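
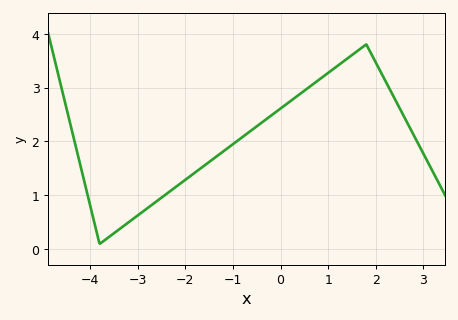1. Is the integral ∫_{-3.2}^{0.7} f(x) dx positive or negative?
positive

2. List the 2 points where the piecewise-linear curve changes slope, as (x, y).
(-3.8, 0.1); (1.8, 3.8)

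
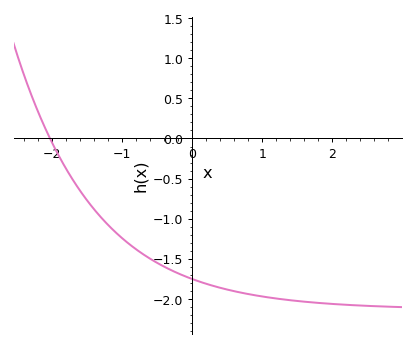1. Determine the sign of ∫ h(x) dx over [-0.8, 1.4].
negative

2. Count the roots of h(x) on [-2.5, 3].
1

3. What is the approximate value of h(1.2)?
-1.99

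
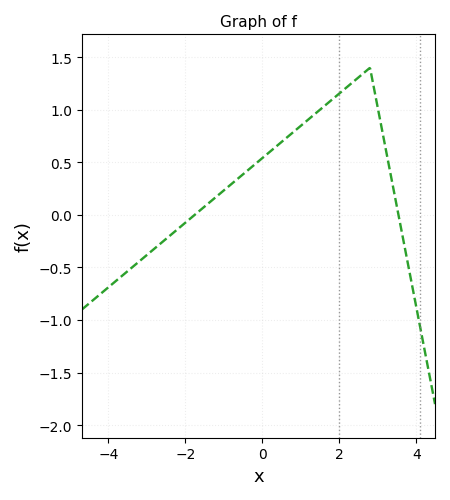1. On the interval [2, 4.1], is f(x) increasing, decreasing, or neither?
neither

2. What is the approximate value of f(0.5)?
0.7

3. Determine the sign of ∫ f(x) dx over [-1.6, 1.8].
positive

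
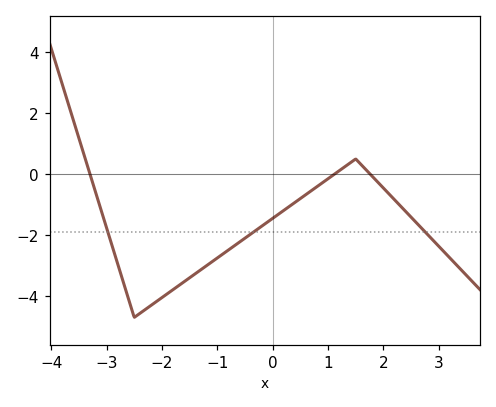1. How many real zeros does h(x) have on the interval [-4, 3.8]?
3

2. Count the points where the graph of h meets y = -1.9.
3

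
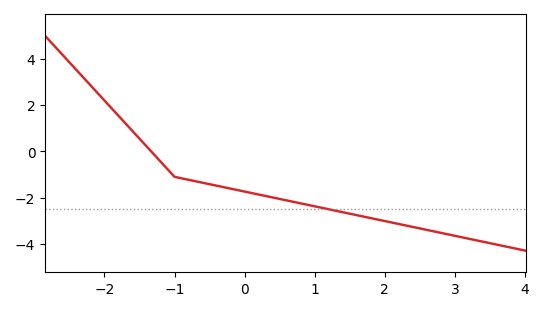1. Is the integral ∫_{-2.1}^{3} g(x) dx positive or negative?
negative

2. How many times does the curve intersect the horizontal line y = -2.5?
1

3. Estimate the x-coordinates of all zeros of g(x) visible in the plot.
-1.33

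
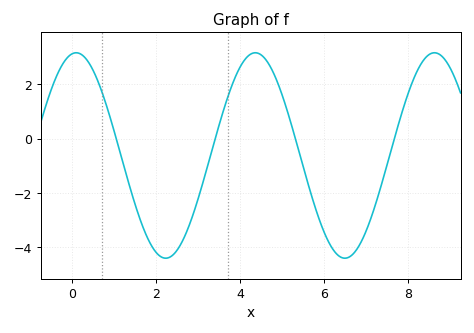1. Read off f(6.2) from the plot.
-4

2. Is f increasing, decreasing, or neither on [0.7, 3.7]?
neither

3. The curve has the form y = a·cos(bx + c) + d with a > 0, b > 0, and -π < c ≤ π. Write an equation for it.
y = 3.78cos(1.5x - 0.13) - 0.62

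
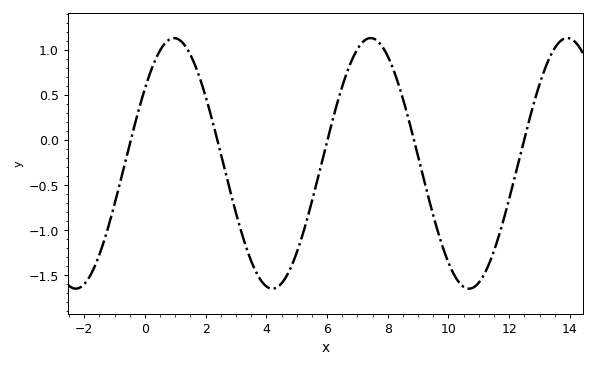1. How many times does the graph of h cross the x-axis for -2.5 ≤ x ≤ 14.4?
5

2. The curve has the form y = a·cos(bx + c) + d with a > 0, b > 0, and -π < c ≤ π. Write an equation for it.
y = 1.39cos(0.97x - 0.932) - 0.26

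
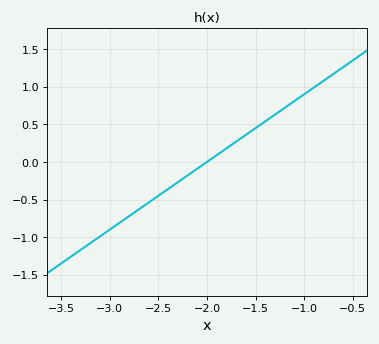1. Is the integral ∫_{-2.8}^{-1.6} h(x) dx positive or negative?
negative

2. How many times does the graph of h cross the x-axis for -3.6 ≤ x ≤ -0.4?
1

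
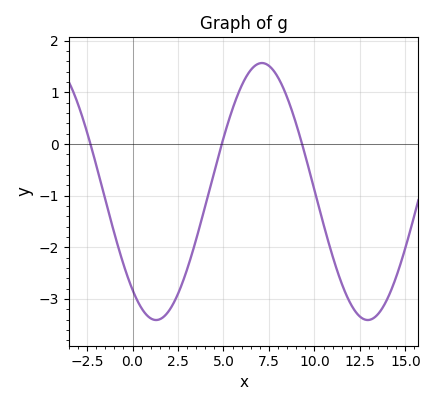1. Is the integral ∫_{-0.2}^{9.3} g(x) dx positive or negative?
negative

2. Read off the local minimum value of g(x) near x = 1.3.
-3.4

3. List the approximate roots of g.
-2.5, 5, 9.5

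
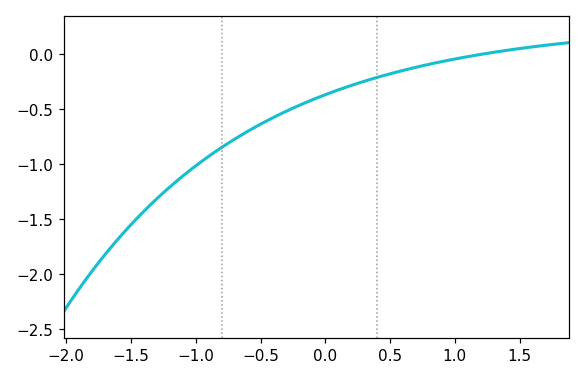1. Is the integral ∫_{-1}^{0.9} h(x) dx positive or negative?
negative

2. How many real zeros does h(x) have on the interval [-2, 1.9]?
1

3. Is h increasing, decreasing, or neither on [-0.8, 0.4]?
increasing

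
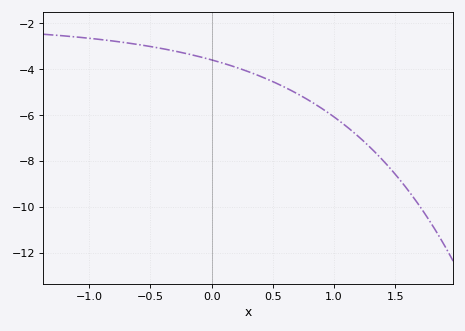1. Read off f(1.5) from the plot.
-8.58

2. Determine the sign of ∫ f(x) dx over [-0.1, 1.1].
negative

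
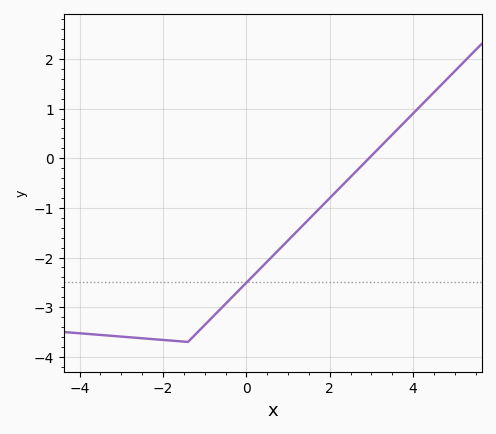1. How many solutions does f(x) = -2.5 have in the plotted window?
1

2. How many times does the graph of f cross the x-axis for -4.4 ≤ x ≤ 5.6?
1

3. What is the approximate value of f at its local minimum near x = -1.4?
-3.7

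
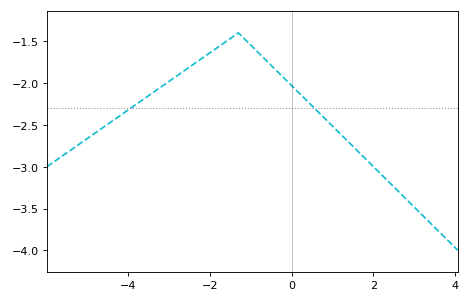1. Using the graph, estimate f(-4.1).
-2.35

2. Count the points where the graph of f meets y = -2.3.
2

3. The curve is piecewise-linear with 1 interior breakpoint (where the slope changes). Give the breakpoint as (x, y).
(-1.3, -1.4)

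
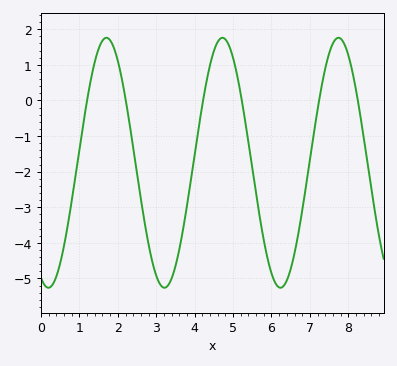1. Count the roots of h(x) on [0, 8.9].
6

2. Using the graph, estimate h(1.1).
-0.7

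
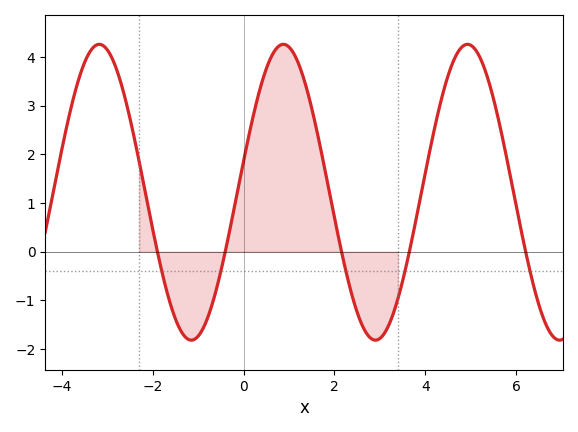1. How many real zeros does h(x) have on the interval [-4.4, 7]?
5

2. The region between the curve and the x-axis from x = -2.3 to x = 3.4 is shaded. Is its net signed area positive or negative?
positive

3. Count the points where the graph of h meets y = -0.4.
5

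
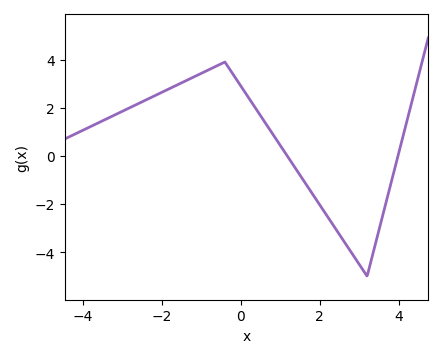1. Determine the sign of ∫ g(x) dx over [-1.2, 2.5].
positive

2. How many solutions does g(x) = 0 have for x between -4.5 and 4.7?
2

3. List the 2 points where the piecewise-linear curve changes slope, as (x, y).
(-0.4, 3.9); (3.2, -5)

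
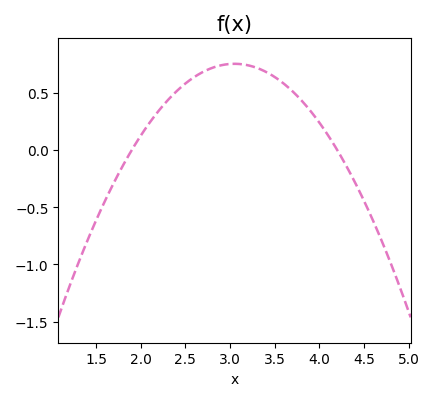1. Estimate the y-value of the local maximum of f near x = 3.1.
0.75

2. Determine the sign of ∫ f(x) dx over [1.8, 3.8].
positive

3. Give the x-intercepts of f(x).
1.9, 4.2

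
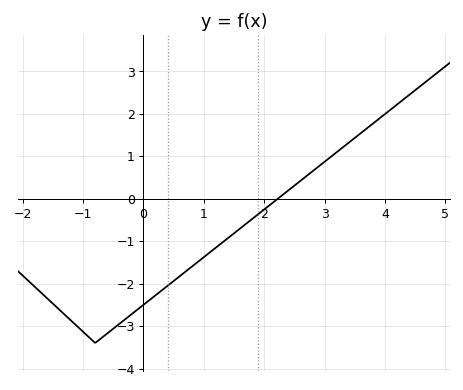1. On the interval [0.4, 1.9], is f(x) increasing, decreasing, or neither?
increasing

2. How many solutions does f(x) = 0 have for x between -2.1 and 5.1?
1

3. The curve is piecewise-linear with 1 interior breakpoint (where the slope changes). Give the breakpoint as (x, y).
(-0.8, -3.4)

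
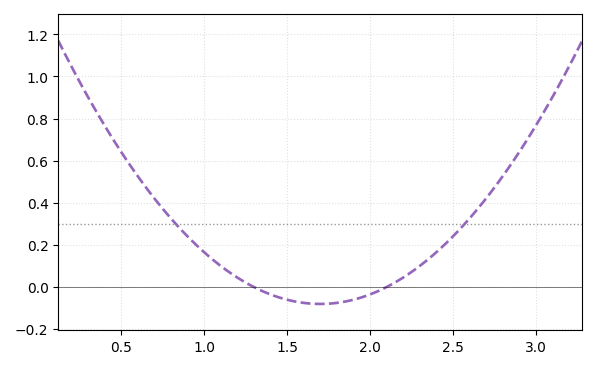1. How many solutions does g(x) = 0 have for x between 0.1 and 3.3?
2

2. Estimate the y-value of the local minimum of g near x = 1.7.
-0.08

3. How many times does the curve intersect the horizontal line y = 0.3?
2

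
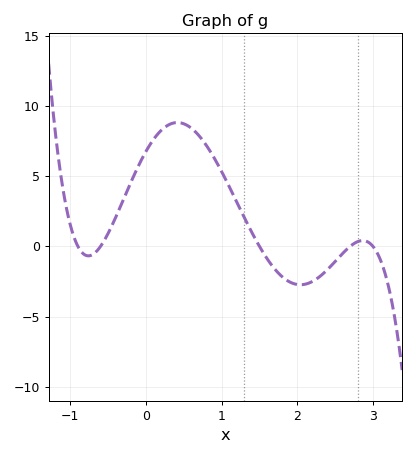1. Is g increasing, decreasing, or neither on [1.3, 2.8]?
neither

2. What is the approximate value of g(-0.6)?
0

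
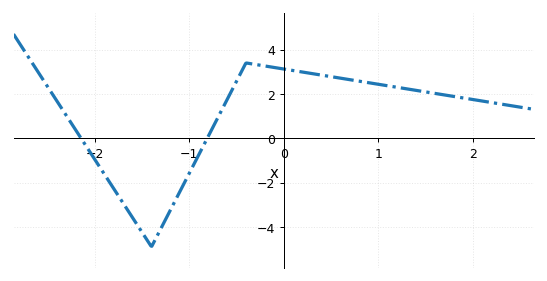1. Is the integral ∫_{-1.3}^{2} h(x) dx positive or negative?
positive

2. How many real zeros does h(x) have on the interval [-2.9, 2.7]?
2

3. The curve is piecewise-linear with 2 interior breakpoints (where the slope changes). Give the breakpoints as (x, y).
(-1.4, -4.9); (-0.4, 3.4)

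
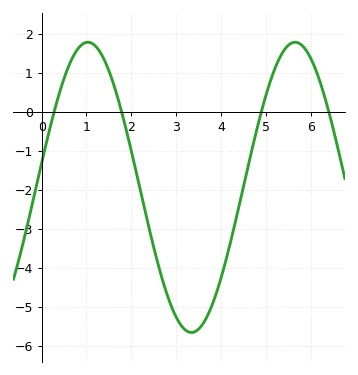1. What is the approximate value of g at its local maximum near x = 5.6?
1.8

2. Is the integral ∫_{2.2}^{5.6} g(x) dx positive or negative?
negative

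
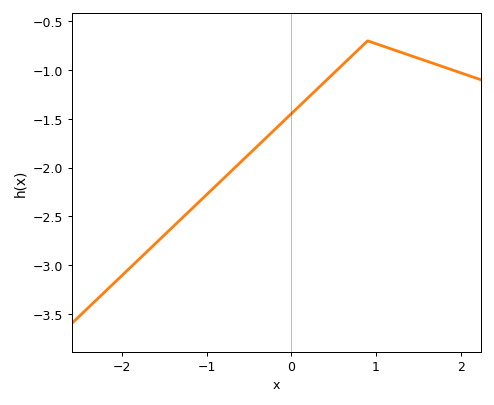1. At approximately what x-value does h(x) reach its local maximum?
0.901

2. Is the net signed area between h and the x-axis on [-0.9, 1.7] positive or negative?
negative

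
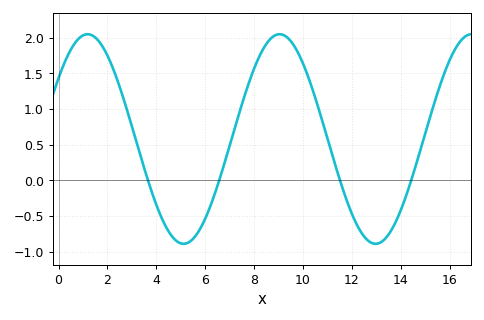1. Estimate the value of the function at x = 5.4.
-0.852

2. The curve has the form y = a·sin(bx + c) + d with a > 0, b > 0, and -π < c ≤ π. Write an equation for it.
y = 1.47sin(0.8x + 0.62) + 0.58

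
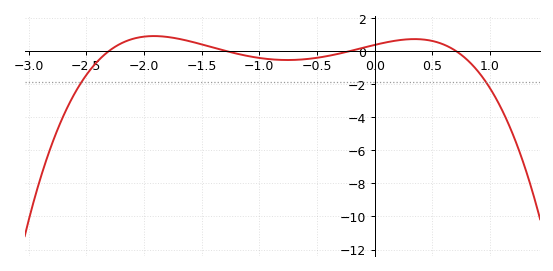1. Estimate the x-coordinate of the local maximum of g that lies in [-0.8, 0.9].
0.346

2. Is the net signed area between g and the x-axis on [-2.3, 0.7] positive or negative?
positive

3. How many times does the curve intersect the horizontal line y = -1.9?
2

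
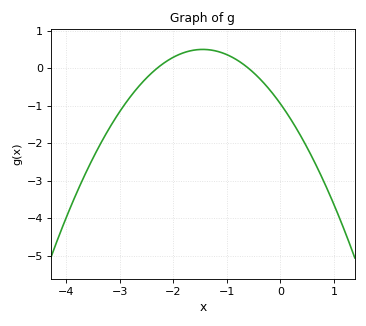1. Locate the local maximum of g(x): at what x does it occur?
-1.4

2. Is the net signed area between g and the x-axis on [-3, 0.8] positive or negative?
negative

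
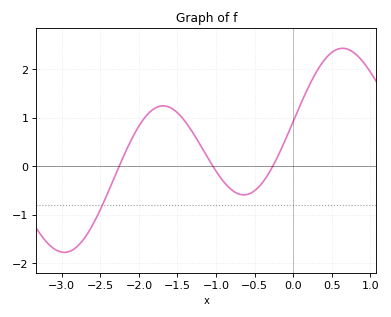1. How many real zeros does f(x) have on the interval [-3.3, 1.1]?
3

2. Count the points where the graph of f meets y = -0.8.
1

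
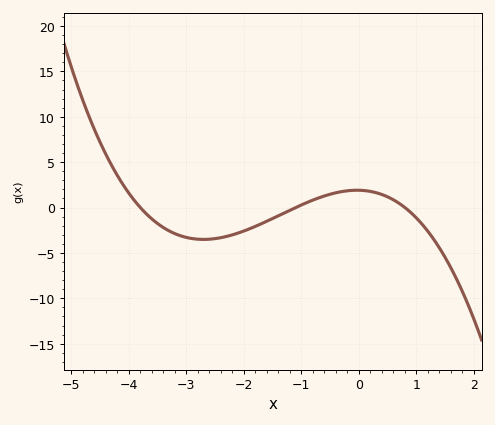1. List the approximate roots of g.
-3.8, -1.1, 0.8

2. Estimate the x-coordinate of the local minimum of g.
-2.7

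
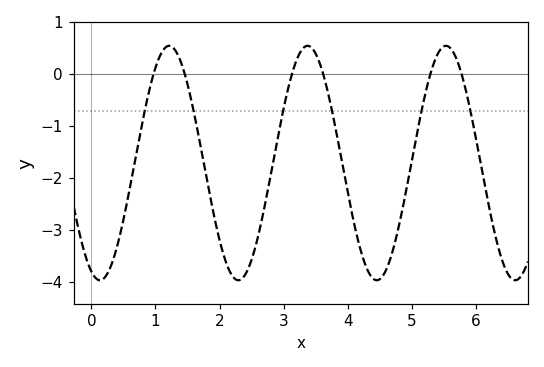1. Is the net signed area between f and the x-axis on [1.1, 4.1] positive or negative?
negative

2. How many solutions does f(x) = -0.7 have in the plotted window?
6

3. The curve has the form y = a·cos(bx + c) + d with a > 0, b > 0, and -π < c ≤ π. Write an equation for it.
y = 2.26cos(2.9x + 2.8) - 1.71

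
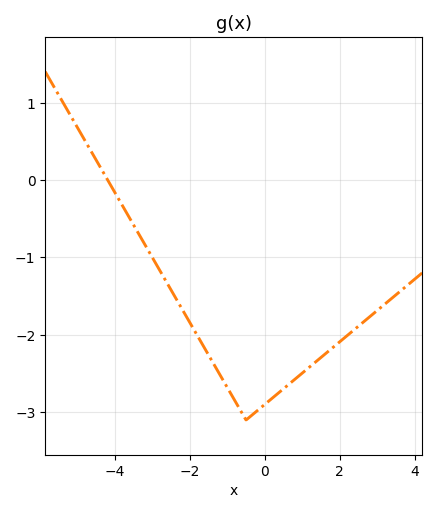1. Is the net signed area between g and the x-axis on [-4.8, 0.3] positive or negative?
negative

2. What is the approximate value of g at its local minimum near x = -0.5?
-3.1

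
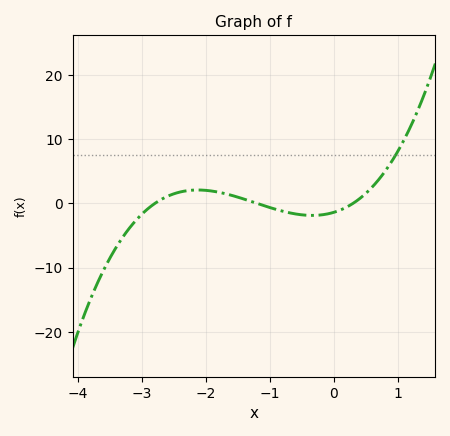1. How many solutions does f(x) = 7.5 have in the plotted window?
1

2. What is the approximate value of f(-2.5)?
2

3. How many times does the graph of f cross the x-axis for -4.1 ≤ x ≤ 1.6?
3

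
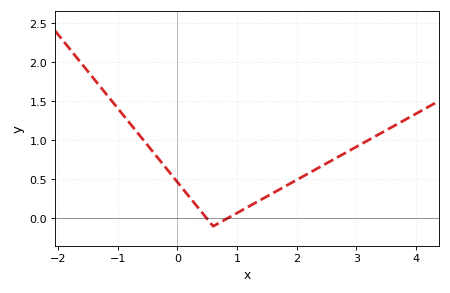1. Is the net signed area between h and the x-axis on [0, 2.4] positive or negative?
positive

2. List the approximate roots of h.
0.494, 0.836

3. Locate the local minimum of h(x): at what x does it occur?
0.599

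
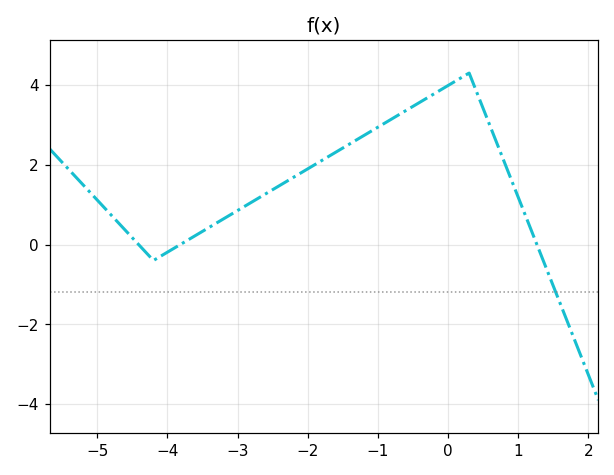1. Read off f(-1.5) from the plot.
2.42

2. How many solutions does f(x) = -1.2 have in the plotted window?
1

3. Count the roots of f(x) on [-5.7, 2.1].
3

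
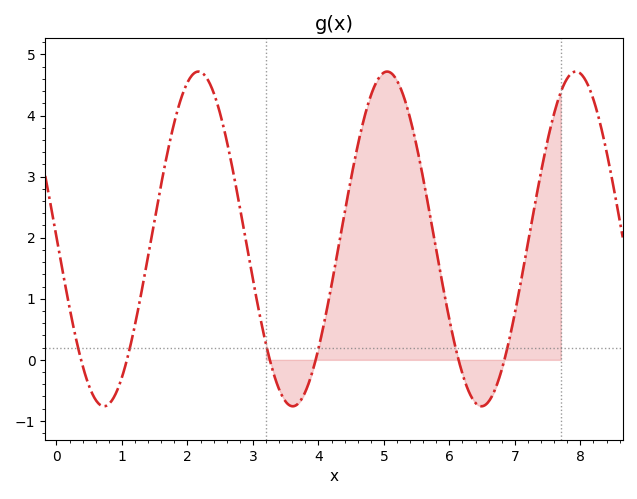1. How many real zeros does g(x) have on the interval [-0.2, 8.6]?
6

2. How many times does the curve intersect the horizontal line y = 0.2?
6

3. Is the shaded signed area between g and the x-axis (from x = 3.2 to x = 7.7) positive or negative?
positive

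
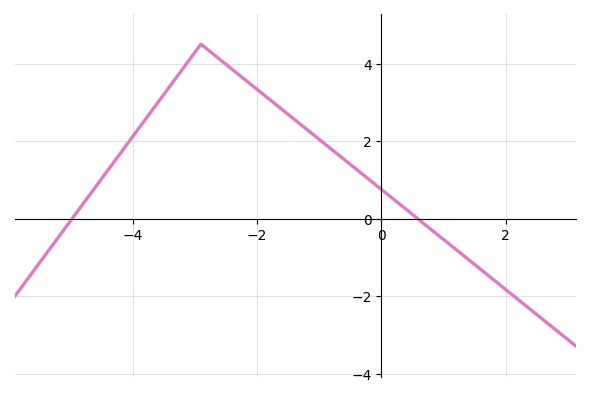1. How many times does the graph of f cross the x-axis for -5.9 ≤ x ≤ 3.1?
2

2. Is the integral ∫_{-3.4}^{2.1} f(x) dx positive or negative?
positive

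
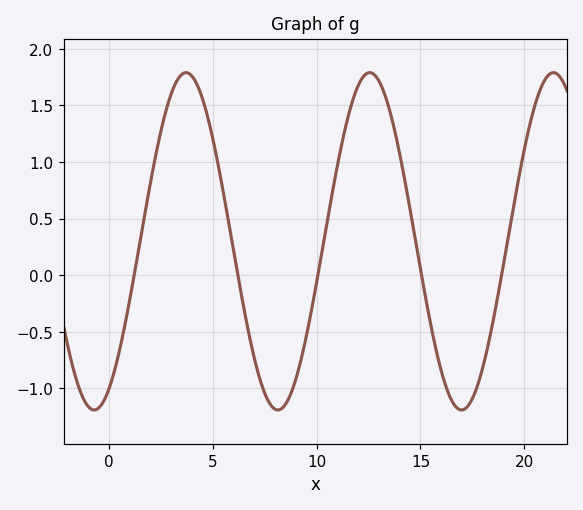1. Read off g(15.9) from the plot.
-0.75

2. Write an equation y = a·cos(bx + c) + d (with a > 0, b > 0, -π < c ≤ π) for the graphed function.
y = 1.49cos(0.71x - 2.6) + 0.3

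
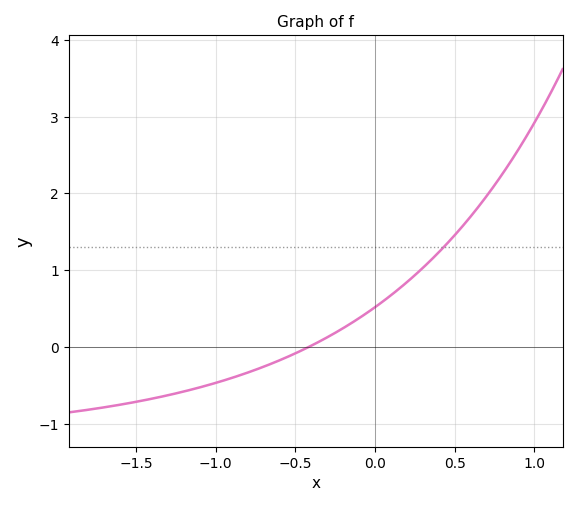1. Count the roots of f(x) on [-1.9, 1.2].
1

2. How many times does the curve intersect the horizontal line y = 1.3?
1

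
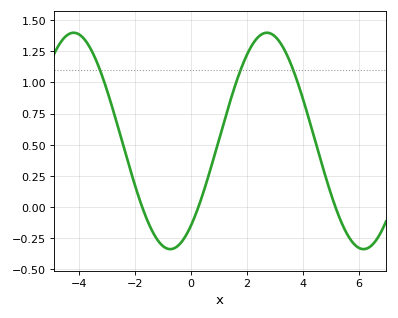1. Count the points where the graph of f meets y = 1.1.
3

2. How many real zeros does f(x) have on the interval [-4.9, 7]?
3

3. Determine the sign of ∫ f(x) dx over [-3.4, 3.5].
positive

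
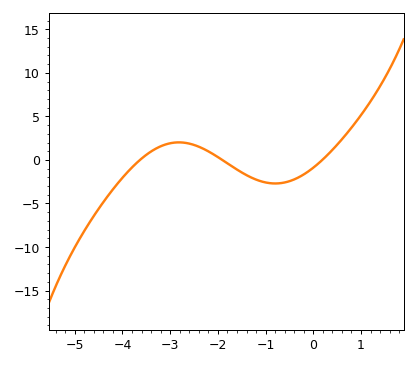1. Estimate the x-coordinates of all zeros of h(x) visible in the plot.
-3.63, -1.91, 0.188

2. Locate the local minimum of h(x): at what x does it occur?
-0.8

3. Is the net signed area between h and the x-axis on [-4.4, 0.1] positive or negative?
negative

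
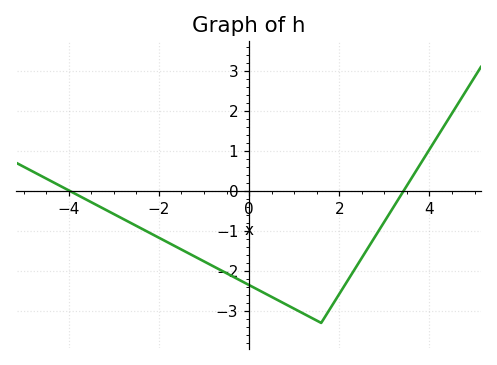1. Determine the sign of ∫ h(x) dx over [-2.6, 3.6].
negative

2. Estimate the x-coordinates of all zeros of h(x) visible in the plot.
-4, 3.4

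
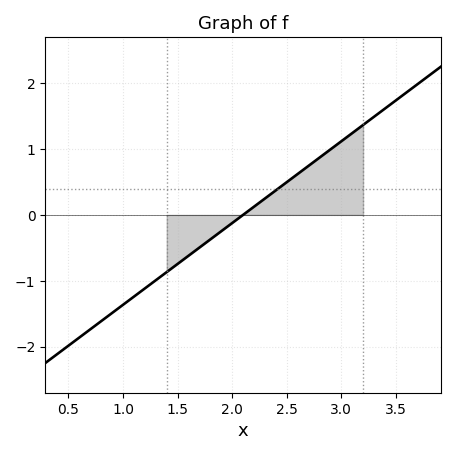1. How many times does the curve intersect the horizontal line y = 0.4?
1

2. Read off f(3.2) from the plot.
1.4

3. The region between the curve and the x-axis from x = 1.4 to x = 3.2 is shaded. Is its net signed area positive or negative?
positive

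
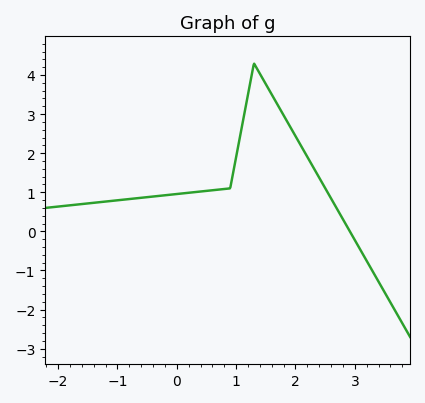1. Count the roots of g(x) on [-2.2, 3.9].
1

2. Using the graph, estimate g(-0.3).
0.9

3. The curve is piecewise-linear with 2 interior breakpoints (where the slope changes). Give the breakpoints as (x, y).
(0.9, 1.1); (1.3, 4.3)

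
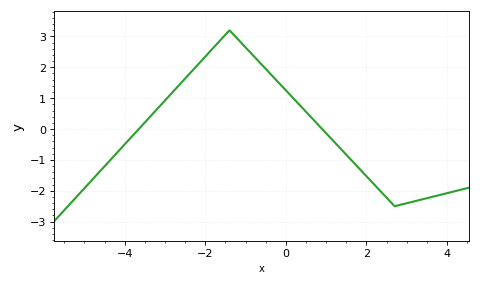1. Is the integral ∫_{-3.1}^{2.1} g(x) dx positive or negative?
positive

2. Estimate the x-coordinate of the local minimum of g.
2.7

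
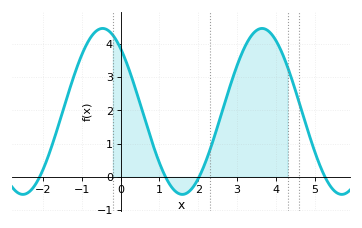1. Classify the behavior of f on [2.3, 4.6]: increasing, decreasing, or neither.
neither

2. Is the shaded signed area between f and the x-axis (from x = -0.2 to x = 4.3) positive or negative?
positive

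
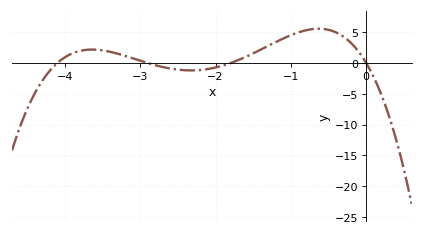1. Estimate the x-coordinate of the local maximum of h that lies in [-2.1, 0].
-0.6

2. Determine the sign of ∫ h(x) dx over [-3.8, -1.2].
positive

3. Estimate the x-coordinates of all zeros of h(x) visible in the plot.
-4.1, -2.9, -1.8, 0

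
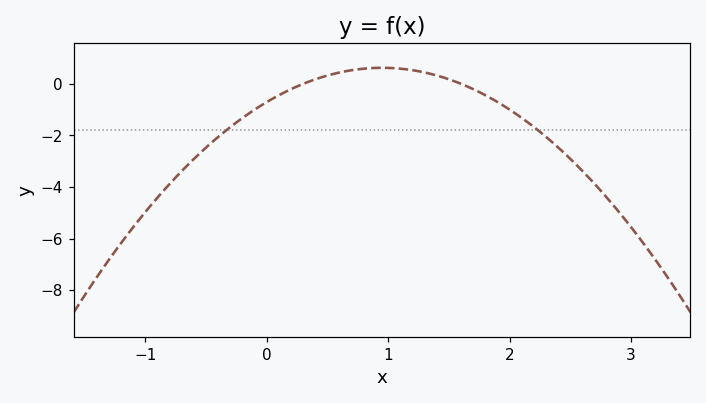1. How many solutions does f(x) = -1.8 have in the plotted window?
2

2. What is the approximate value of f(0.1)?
-0.441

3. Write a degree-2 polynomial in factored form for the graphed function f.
y = -1.47(x - 0.3)(x - 1.6)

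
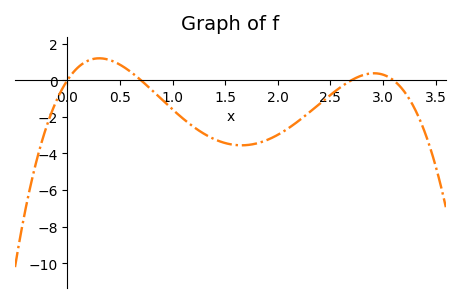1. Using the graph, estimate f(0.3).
1.2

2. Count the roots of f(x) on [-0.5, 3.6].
4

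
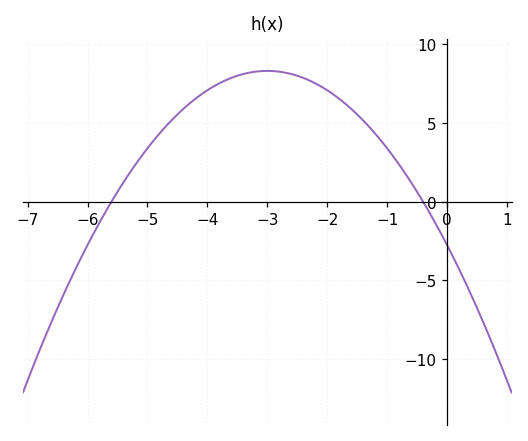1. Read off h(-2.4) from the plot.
7.87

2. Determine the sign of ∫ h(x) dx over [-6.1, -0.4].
positive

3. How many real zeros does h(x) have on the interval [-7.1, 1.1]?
2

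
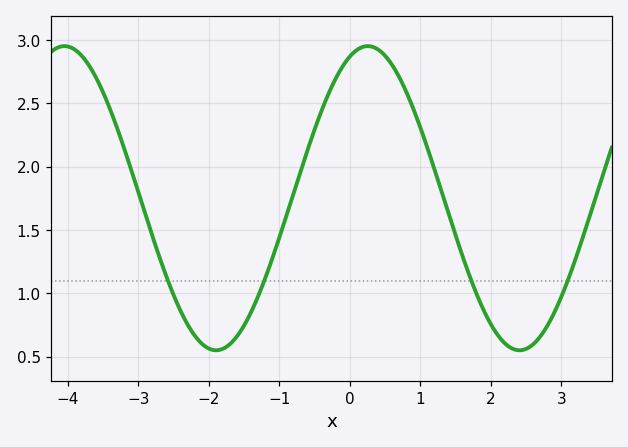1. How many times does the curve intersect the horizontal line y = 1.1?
4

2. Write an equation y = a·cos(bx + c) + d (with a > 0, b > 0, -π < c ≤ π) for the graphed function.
y = 1.2cos(1.5x - 0.37) + 1.75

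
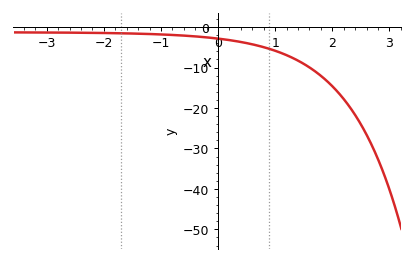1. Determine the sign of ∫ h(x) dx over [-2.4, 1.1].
negative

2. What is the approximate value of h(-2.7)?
-1.37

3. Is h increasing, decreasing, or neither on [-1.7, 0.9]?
decreasing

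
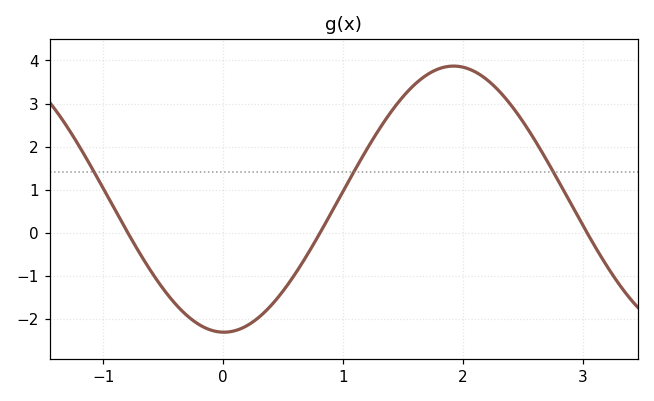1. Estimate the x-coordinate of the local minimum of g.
0.006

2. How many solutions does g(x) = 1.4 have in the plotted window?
3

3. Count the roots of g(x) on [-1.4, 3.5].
3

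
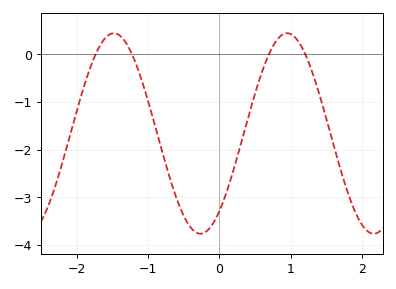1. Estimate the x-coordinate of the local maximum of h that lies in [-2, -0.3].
-1.48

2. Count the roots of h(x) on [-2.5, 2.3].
4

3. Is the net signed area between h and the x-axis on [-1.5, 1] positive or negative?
negative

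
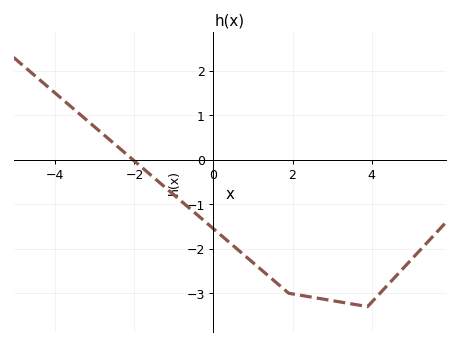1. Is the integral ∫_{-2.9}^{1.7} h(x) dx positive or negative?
negative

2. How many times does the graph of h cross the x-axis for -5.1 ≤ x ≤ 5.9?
1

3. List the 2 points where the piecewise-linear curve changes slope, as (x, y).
(1.9, -3); (3.9, -3.3)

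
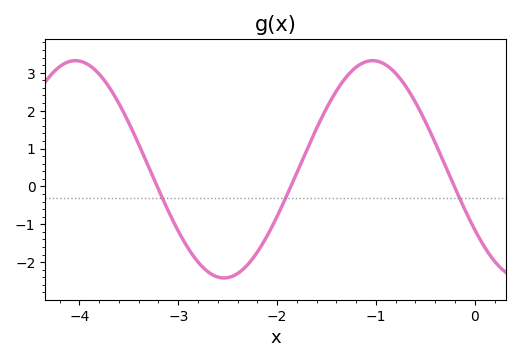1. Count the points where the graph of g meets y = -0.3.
3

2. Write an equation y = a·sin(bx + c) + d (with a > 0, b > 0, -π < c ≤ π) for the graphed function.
y = 2.87sin(2.09x - 2.55) + 0.45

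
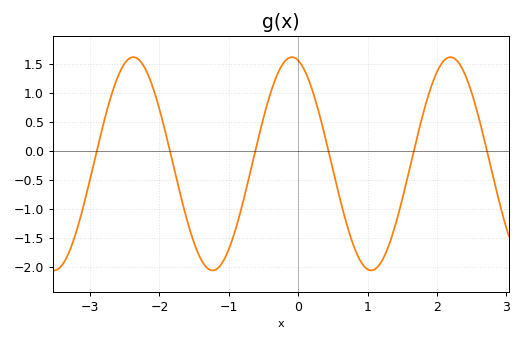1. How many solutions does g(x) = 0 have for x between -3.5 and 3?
6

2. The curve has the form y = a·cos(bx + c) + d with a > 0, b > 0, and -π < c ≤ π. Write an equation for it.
y = 1.84cos(2.8x + 0.25) - 0.22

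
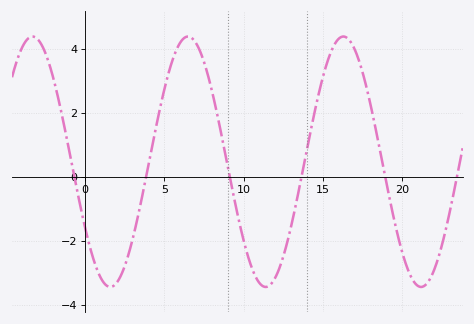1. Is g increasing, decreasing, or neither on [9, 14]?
neither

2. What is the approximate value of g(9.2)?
-0.2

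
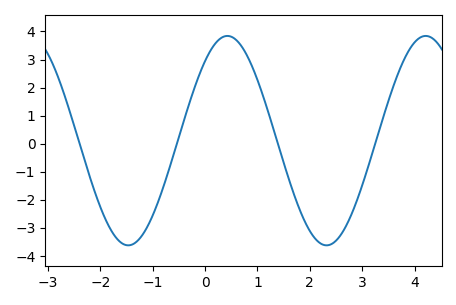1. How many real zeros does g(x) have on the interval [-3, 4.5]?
4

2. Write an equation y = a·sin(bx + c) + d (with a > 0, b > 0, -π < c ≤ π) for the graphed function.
y = 3.73sin(1.7x + 0.86) + 0.11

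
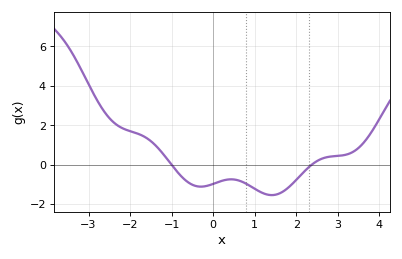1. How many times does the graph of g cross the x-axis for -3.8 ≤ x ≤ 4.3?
2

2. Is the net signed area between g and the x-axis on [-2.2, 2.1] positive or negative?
negative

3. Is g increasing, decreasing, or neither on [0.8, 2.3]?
neither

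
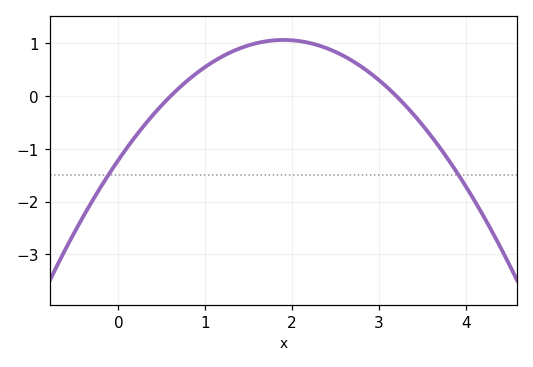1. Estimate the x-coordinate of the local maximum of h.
1.9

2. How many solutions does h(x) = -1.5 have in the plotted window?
2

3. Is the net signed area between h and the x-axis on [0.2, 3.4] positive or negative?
positive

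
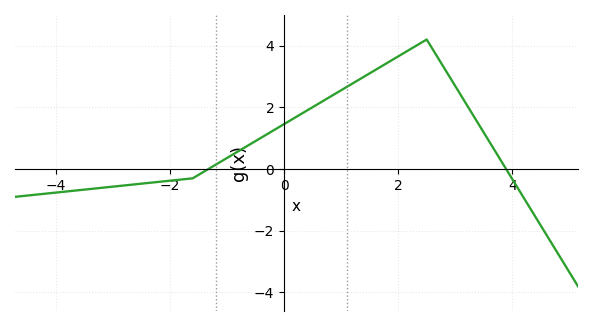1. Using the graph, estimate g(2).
3.6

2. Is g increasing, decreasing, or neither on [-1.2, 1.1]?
increasing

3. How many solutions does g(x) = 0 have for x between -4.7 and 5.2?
2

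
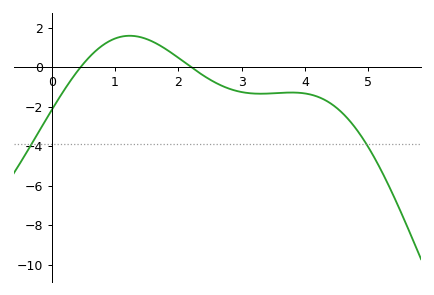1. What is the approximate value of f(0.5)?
0.172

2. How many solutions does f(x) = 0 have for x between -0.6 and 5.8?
2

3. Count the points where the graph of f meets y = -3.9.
2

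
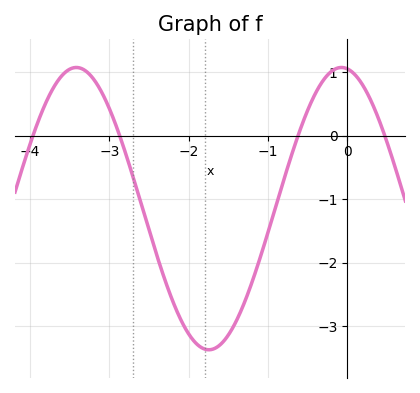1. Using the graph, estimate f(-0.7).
-0.3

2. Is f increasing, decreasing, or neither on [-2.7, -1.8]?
decreasing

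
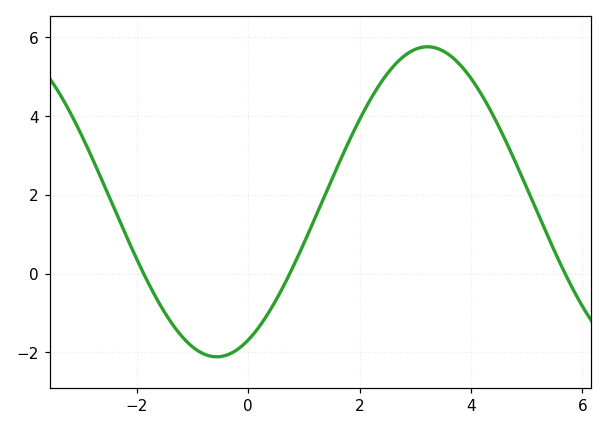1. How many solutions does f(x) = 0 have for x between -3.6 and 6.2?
3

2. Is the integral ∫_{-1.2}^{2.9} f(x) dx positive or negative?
positive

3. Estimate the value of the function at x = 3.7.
5.44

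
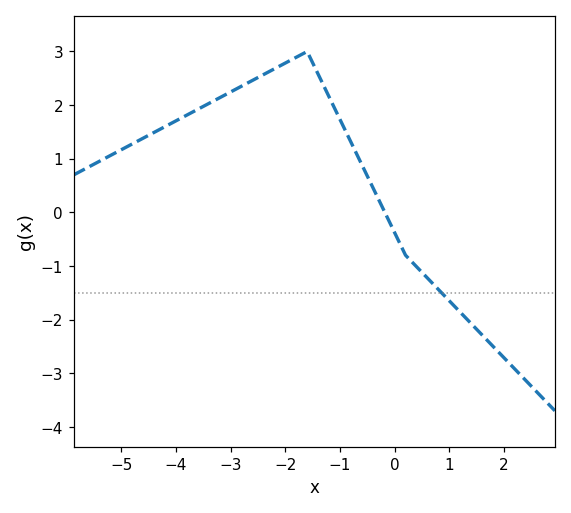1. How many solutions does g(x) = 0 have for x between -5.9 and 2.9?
1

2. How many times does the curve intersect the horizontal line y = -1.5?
1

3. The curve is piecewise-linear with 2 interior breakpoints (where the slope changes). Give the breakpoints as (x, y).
(-1.6, 3); (0.2, -0.8)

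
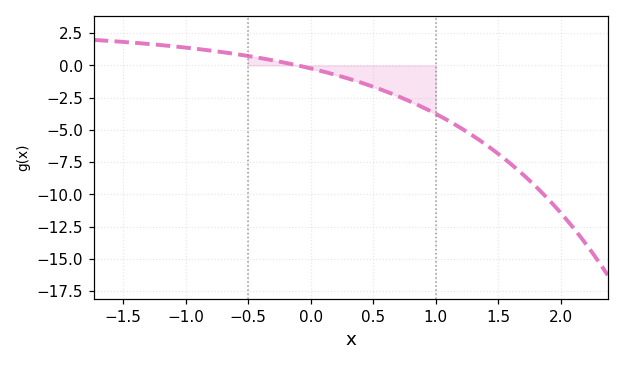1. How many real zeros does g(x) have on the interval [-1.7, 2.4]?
1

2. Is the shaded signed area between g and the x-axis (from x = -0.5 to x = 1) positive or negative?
negative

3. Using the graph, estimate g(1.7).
-8.5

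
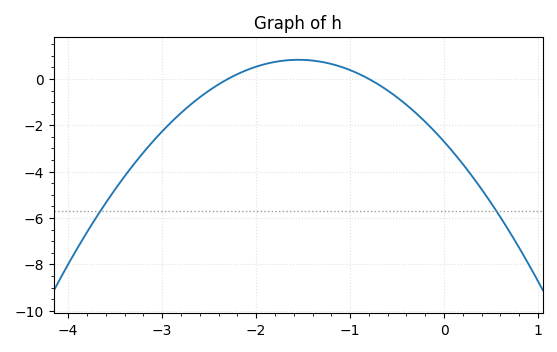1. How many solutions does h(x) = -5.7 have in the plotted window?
2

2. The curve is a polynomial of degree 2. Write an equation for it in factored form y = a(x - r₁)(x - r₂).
y = -1.47(x + 2.3)(x + 0.8)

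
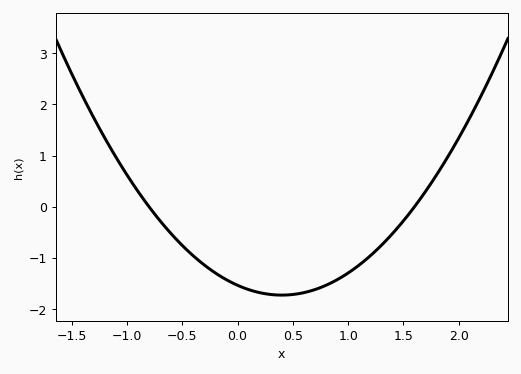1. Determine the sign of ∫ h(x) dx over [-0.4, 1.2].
negative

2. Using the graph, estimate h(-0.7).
-0.3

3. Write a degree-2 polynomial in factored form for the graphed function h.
y = 1.2(x + 0.8)(x - 1.6)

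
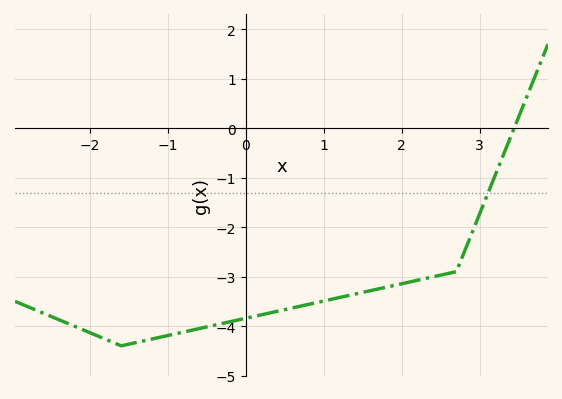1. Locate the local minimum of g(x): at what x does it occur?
-1.6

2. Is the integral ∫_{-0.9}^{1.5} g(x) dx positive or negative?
negative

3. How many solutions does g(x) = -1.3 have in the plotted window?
1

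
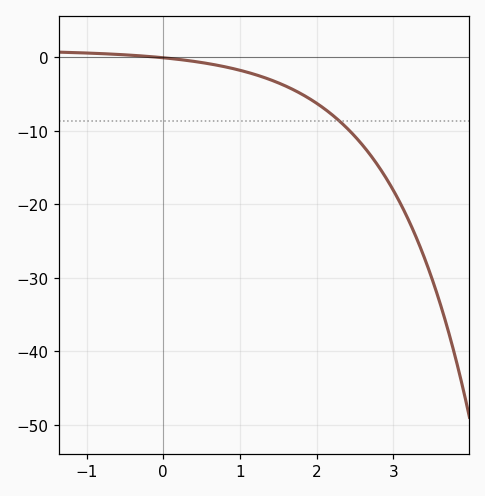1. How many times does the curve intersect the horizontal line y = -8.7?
1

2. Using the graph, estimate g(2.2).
-7.83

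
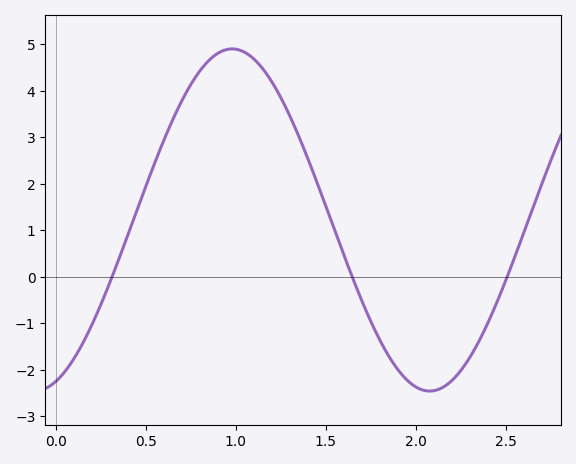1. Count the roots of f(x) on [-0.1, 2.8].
3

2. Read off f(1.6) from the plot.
0.5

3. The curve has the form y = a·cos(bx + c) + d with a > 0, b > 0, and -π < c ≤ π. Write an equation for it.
y = 3.68cos(2.9x - 2.8) + 1.22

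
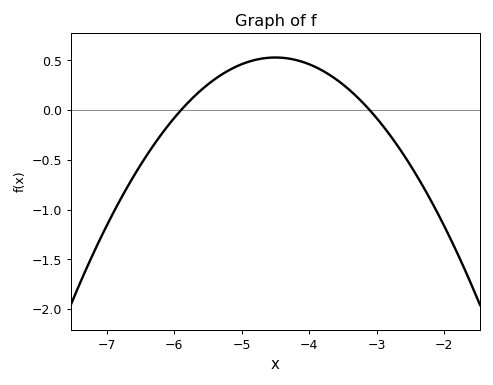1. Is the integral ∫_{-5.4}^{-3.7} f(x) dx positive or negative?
positive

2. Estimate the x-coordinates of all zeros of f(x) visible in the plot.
-5.9, -3.1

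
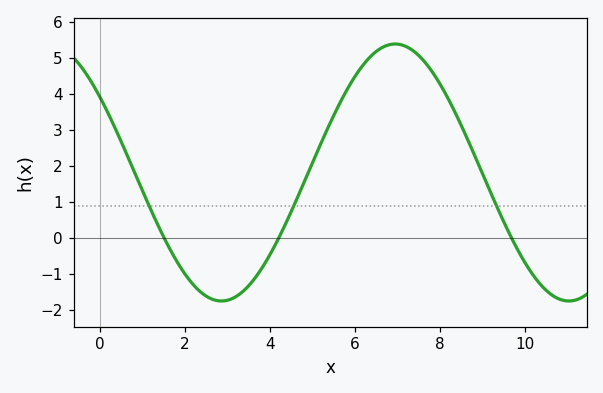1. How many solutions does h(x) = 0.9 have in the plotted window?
3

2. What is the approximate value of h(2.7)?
-1.7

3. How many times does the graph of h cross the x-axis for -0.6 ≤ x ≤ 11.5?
3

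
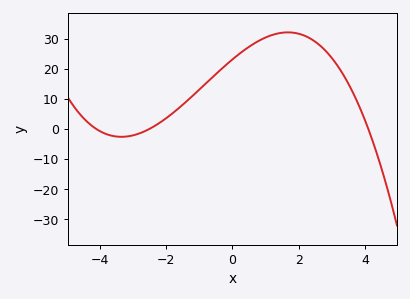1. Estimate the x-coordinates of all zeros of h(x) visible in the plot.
-4.1, -2.5, 4.1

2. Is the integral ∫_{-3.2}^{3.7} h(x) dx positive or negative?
positive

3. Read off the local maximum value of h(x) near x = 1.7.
32.2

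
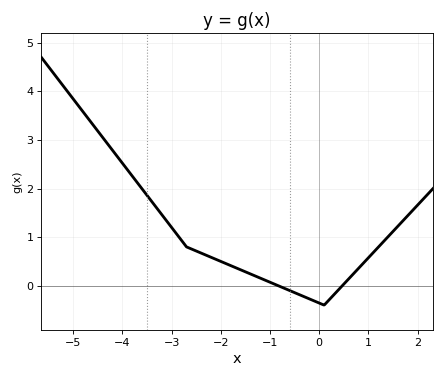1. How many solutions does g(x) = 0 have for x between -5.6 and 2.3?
2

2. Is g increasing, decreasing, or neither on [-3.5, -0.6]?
decreasing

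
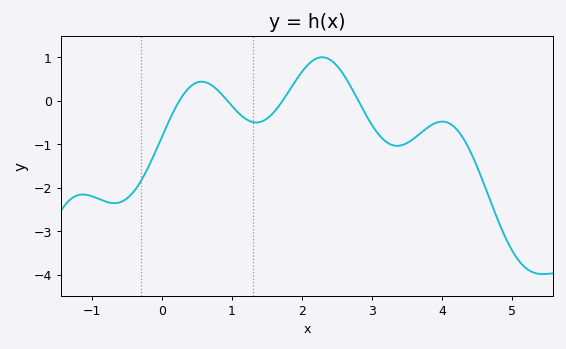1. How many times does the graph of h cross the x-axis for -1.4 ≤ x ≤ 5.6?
4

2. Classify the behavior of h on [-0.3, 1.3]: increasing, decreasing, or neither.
neither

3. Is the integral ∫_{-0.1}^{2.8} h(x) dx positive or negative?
positive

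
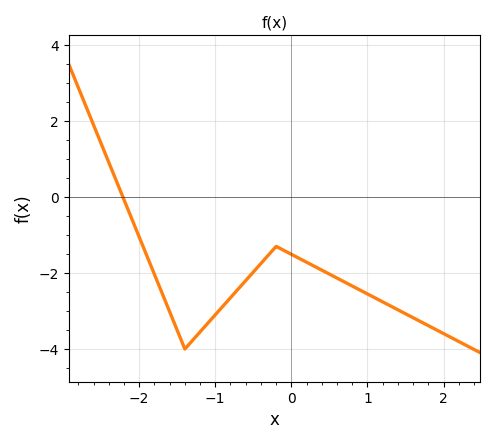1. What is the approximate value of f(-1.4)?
-4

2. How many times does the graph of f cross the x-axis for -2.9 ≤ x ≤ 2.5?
1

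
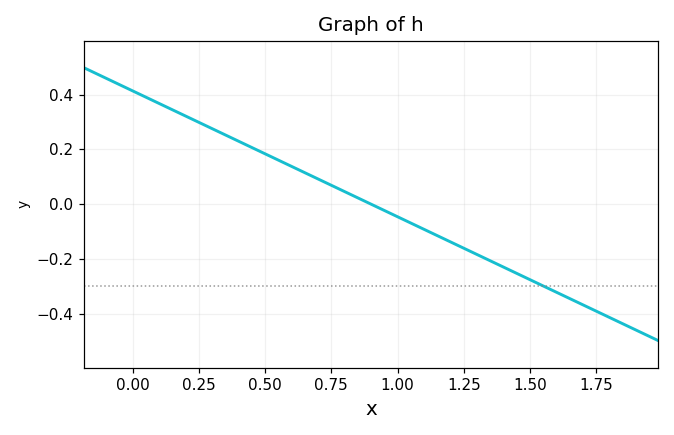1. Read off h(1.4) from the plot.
-0.23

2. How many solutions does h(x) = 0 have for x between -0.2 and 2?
1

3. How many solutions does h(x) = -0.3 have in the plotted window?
1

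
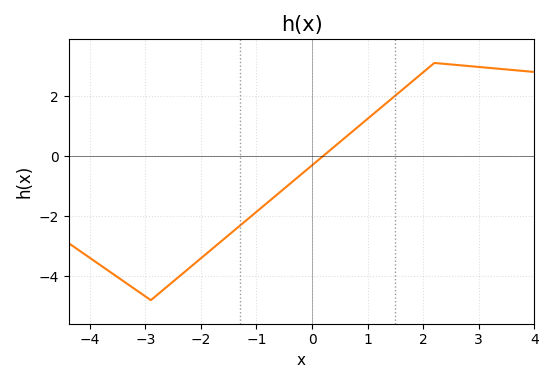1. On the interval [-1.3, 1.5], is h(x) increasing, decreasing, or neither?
increasing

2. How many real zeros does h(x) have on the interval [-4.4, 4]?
1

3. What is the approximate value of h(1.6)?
2.17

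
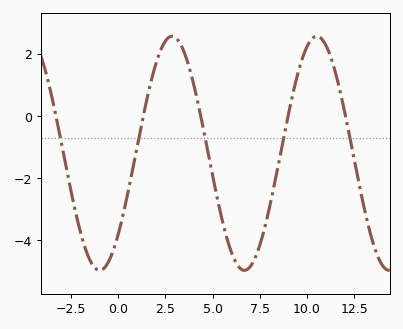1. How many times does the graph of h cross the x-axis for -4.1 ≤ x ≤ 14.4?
5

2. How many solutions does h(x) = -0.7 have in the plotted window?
5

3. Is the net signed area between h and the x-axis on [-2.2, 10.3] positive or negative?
negative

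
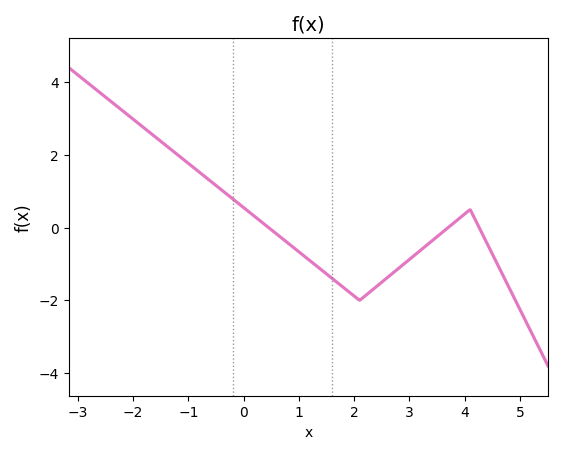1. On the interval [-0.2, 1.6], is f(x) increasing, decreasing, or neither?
decreasing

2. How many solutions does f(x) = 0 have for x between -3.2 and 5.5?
3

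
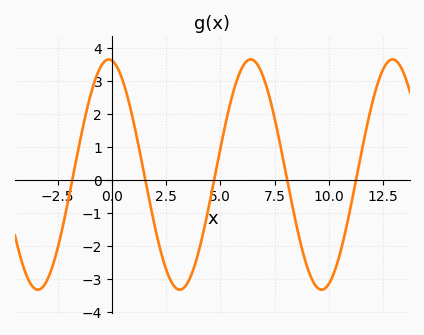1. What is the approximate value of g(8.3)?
-0.7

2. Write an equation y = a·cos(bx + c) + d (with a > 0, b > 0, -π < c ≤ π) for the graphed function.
y = 3.49cos(0.96x + 0.14) + 0.15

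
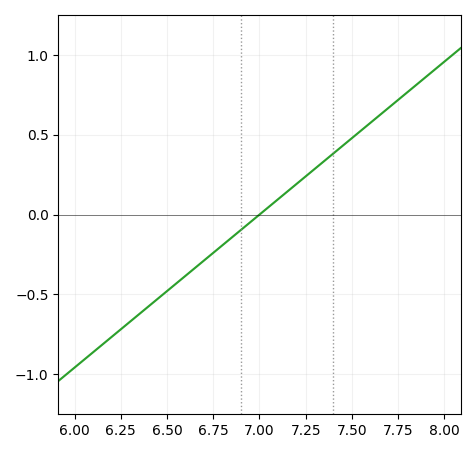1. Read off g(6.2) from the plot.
-0.768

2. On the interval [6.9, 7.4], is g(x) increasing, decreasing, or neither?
increasing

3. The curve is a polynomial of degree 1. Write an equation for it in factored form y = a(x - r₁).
y = 0.96(x - 7)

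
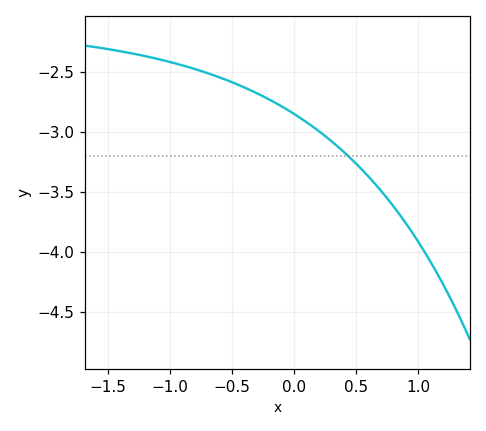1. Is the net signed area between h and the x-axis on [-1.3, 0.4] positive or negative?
negative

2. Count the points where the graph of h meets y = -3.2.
1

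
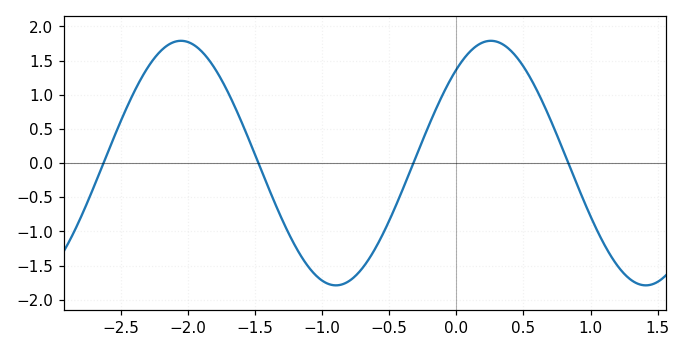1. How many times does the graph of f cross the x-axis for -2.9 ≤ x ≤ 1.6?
4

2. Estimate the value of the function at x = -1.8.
1.38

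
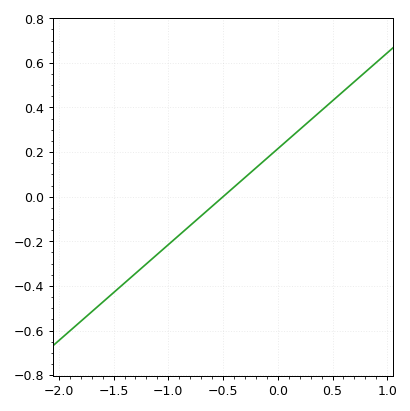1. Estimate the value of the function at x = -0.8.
-0.12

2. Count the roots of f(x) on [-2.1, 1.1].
1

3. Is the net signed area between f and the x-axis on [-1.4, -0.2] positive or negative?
negative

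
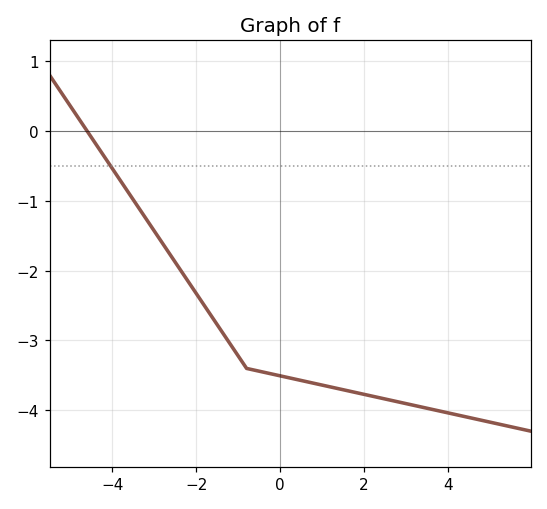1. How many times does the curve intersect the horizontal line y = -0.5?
1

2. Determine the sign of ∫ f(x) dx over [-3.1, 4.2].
negative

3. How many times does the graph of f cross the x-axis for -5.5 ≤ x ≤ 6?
1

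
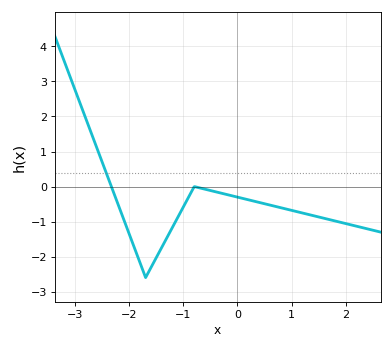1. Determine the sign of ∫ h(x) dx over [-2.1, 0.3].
negative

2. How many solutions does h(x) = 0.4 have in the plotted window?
1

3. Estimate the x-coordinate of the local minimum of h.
-1.7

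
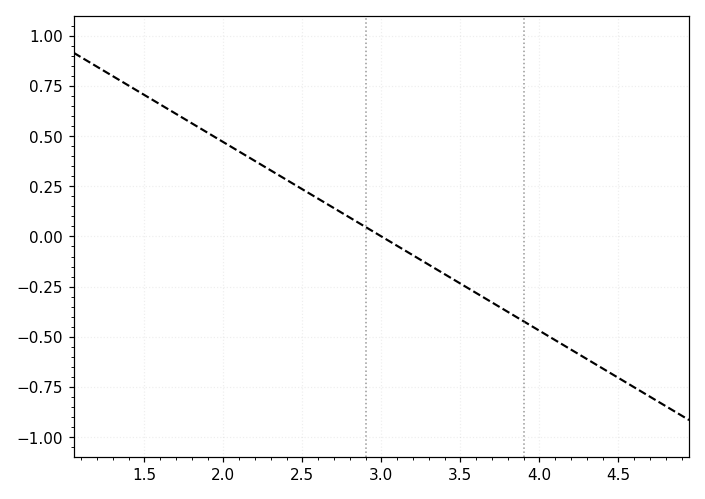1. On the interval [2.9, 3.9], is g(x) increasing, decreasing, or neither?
decreasing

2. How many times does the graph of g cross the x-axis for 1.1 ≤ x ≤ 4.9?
1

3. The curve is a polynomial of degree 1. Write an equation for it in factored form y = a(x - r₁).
y = -0.47(x - 3)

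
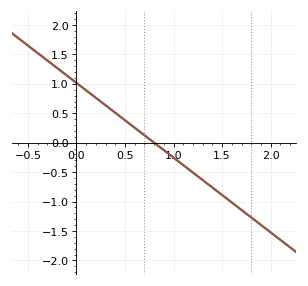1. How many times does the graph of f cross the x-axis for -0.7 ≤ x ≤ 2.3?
1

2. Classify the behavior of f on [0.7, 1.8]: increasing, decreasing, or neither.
decreasing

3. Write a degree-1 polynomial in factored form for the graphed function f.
y = -1.27(x - 0.8)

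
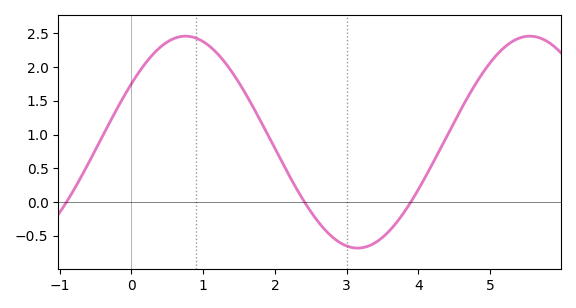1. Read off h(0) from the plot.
1.75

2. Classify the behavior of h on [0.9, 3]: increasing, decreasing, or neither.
decreasing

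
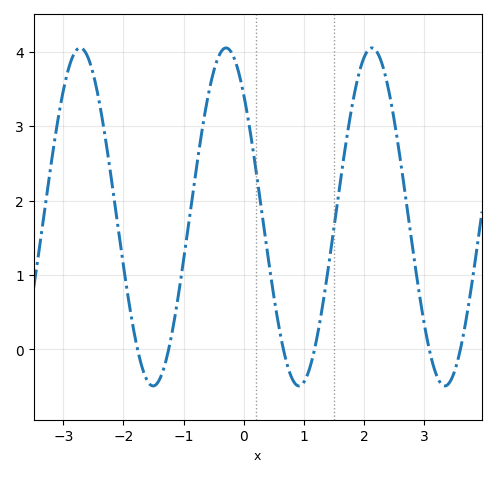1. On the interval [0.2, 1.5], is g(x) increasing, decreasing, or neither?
neither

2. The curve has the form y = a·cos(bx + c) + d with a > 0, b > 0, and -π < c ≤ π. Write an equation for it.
y = 2.27cos(2.59x + 0.762) + 1.78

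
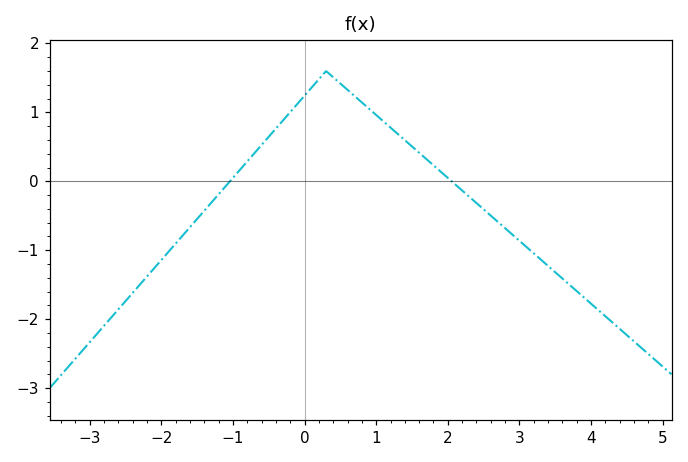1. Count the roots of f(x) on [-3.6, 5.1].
2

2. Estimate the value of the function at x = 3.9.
-1.68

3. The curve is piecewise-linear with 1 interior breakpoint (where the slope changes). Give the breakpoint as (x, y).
(0.3, 1.6)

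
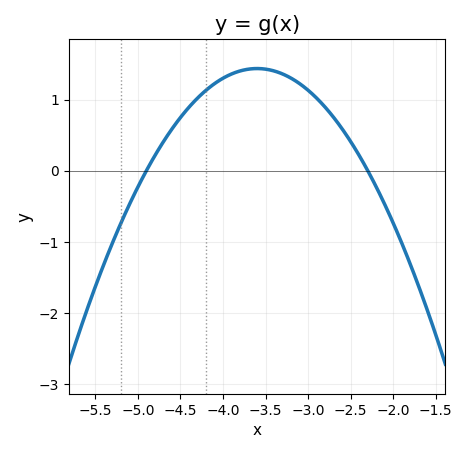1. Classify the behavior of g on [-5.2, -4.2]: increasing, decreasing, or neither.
increasing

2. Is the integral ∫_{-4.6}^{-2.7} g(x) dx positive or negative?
positive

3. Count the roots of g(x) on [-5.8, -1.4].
2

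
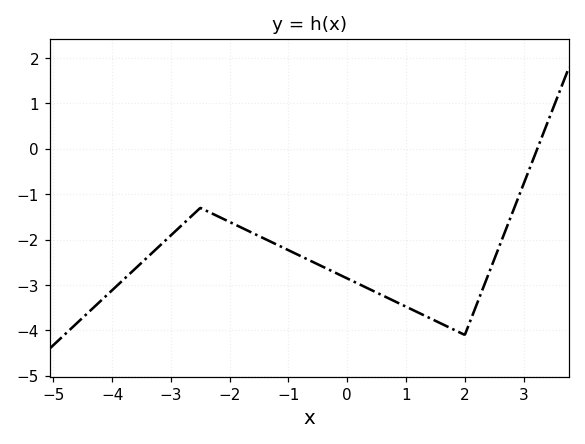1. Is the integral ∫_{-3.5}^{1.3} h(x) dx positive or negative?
negative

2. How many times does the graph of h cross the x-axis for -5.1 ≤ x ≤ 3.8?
1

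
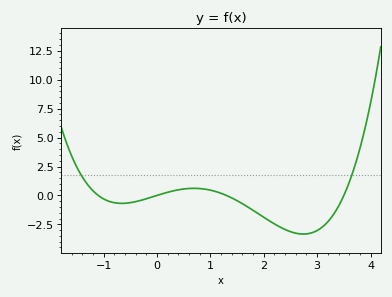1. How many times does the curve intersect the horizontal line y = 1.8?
2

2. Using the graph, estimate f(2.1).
-2.18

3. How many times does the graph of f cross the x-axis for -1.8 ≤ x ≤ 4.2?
4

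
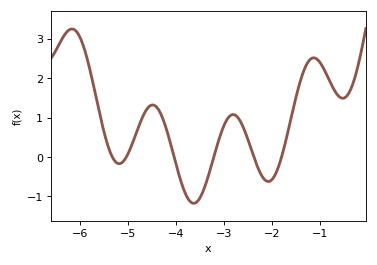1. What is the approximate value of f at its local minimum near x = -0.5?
1.5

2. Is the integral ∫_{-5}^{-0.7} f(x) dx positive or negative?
positive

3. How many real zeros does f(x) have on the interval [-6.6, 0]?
6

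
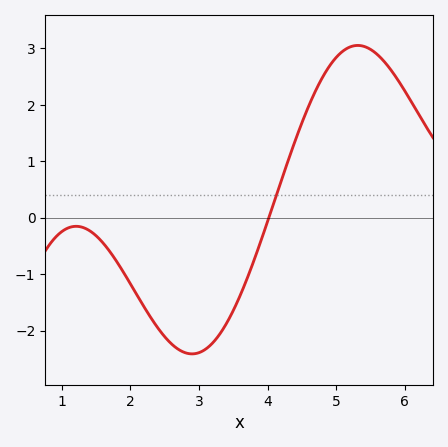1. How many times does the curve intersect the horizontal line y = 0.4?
1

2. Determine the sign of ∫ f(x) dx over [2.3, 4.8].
negative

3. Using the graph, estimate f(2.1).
-1.4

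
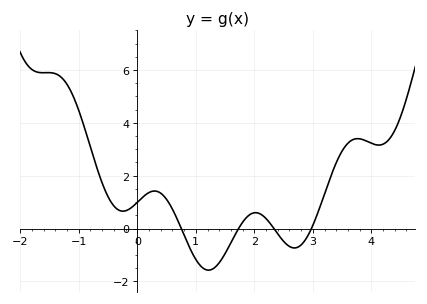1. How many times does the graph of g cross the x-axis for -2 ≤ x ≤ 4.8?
4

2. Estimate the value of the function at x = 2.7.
-0.8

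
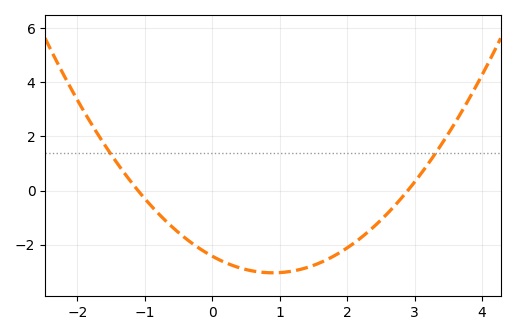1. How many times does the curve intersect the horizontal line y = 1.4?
2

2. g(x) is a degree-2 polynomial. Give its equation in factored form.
y = 0.76(x + 1.1)(x - 2.9)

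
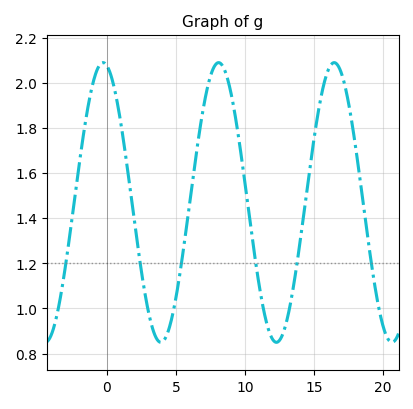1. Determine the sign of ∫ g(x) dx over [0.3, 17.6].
positive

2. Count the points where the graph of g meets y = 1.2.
6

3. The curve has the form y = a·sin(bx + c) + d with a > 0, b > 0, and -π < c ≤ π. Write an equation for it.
y = 0.62sin(0.75x + 1.8) + 1.47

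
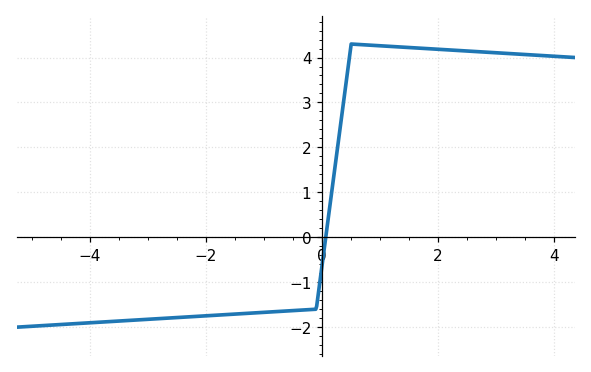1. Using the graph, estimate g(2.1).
4.18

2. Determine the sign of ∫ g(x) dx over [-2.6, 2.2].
positive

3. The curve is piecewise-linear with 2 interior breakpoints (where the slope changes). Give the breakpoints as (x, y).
(-0.1, -1.6); (0.5, 4.3)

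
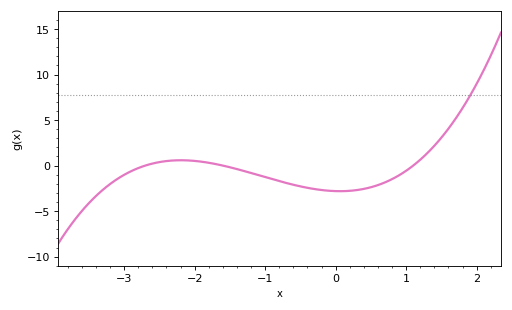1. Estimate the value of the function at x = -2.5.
0.5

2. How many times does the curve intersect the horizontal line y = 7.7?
1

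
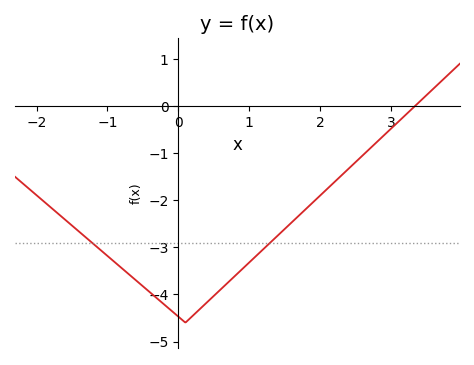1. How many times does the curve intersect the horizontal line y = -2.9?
2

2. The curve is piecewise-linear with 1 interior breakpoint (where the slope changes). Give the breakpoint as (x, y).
(0.1, -4.6)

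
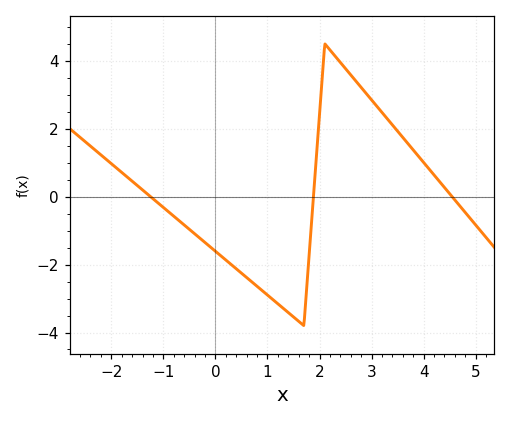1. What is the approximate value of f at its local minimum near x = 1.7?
-3.8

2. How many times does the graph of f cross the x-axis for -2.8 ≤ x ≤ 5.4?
3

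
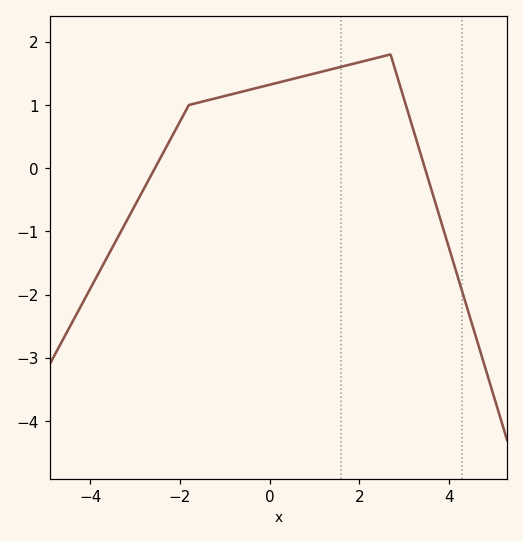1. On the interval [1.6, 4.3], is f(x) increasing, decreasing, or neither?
neither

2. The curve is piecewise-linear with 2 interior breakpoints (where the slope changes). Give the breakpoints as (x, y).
(-1.8, 1); (2.7, 1.8)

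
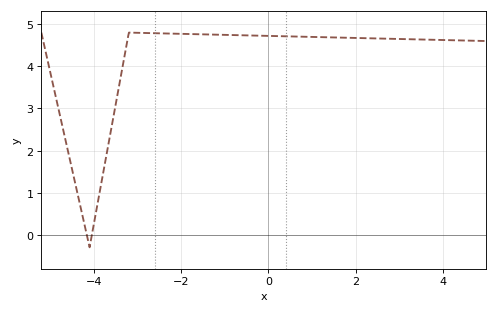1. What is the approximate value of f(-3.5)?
3.1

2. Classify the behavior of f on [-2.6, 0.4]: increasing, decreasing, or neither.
decreasing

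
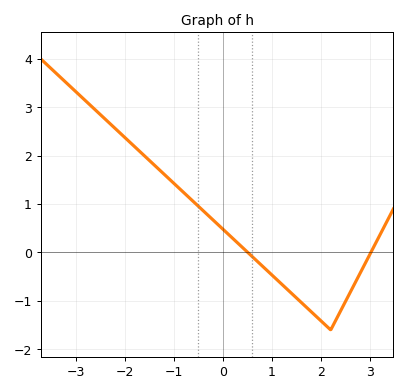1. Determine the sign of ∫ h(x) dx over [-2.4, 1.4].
positive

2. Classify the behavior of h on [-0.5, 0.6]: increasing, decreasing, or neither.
decreasing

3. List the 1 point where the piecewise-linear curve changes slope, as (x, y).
(2.2, -1.6)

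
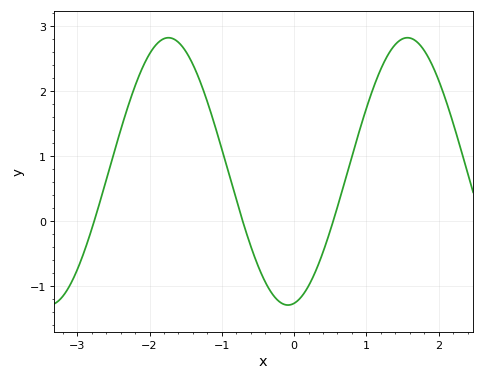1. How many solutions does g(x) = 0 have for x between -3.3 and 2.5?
3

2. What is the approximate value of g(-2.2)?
2.1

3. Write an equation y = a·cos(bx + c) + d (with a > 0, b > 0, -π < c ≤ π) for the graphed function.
y = 2.06cos(1.9x - 3) + 0.76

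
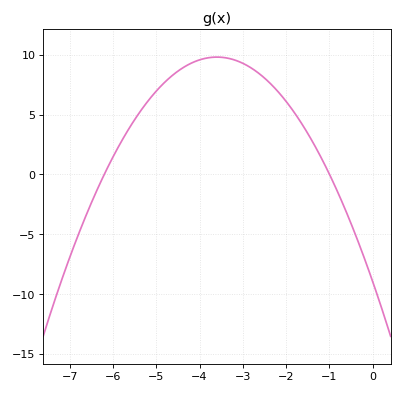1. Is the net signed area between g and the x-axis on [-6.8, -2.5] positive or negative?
positive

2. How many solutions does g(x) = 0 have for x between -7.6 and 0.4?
2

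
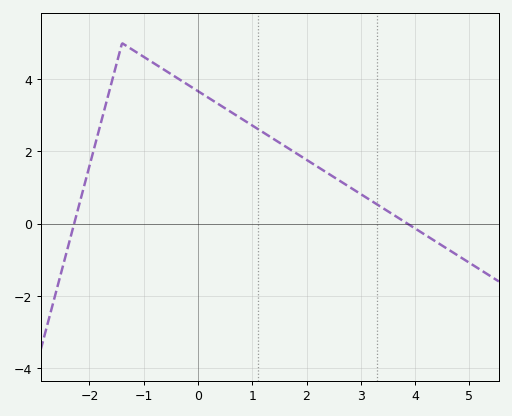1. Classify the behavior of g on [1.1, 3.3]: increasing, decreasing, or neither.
decreasing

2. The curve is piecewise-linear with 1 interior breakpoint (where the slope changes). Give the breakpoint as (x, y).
(-1.4, 5)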